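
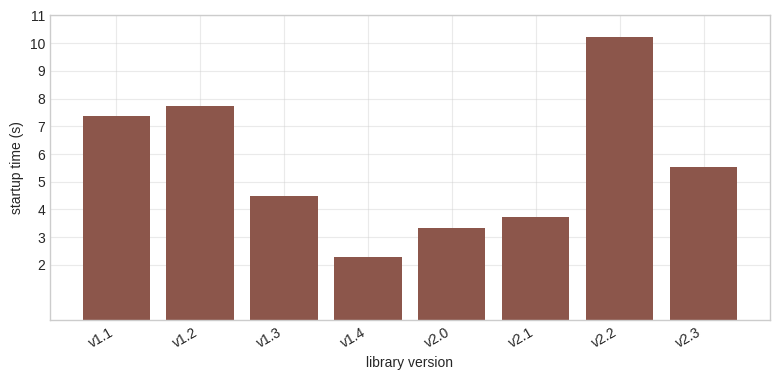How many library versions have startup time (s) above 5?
4

Above 5: v1.1, v1.2, v2.2, v2.3.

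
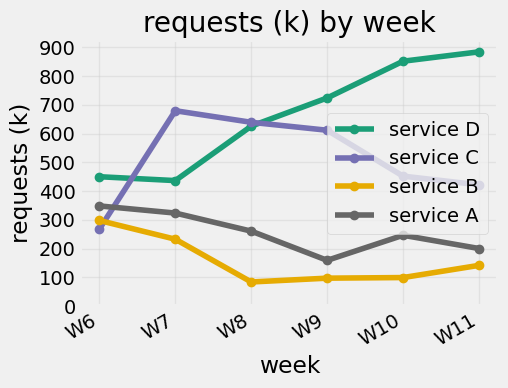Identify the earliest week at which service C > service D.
W7

W6: service C ≈ 300 vs service D ≈ 500 (not yet); W7: service C ≈ 700 vs service D ≈ 400 (first crossover).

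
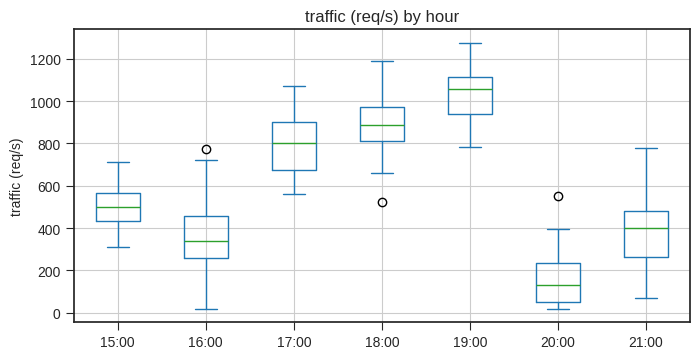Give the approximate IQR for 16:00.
≈ 200

Q3 ≈ 500, Q1 ≈ 300; IQR ≈ 200.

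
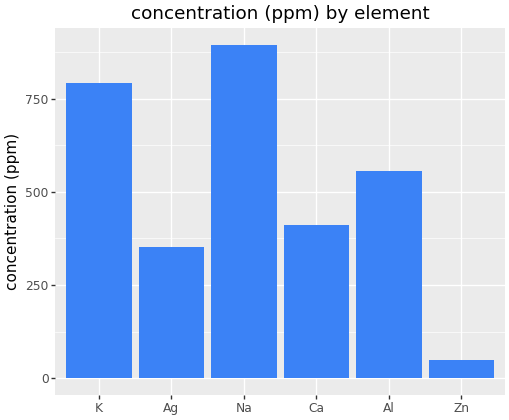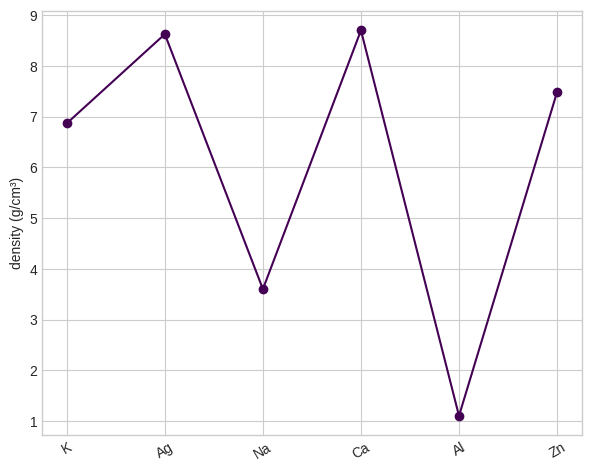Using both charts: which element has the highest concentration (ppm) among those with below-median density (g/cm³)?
Na

Chart 2 median density (g/cm³) ≈ 7; below-median elements: K, Na, Al. Among those, Na has the highest concentration (ppm) (≈ 900).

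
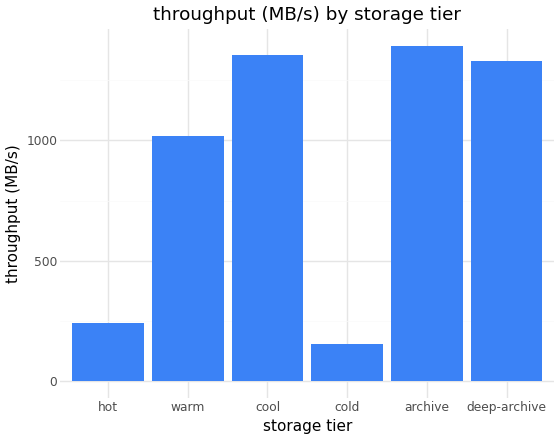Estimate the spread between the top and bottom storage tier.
≈ 1200

Max archive ≈ 1400, min cold ≈ 200; range ≈ 1200.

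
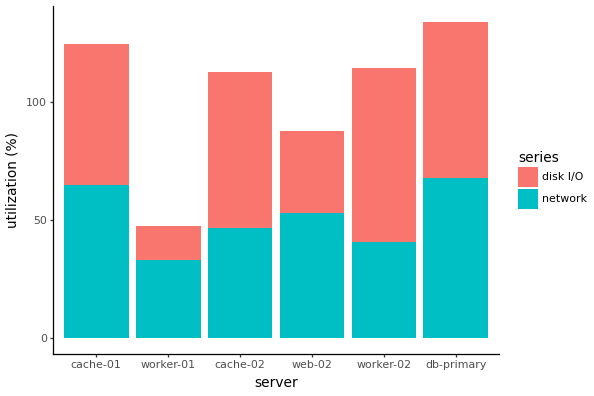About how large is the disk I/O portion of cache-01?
disk I/O top ≈ 120, bottom ≈ 60; segment ≈ 60.

≈ 60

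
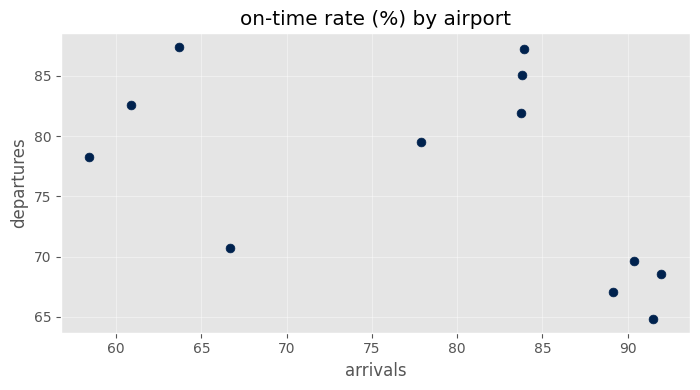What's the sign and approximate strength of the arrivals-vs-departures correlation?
Points are negatively correlated; moderate (|r| ≈ 0.5).

negative, moderate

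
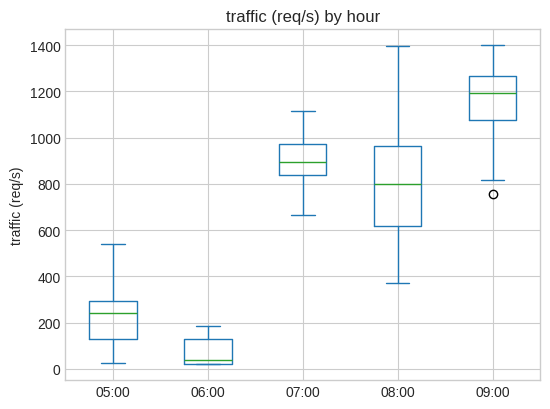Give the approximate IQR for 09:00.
Q3 ≈ 1300, Q1 ≈ 1100; IQR ≈ 200.

≈ 200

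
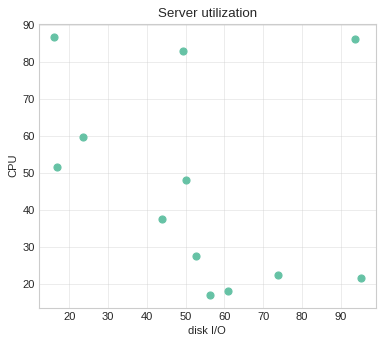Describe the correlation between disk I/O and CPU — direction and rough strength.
negative, weak

Points are negatively correlated; weak (|r| ≈ 0.3).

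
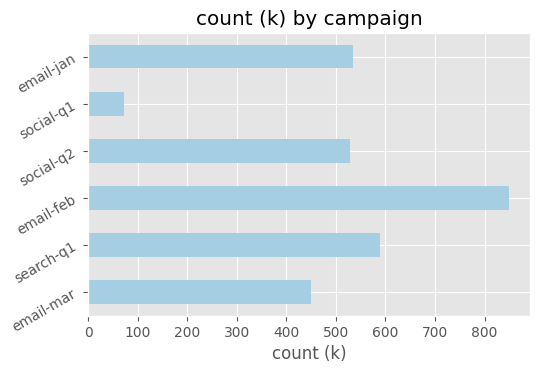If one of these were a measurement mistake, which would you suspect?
social-q1

social-q1 ≈ 100; the rest sit between ≈ 400 and ≈ 800.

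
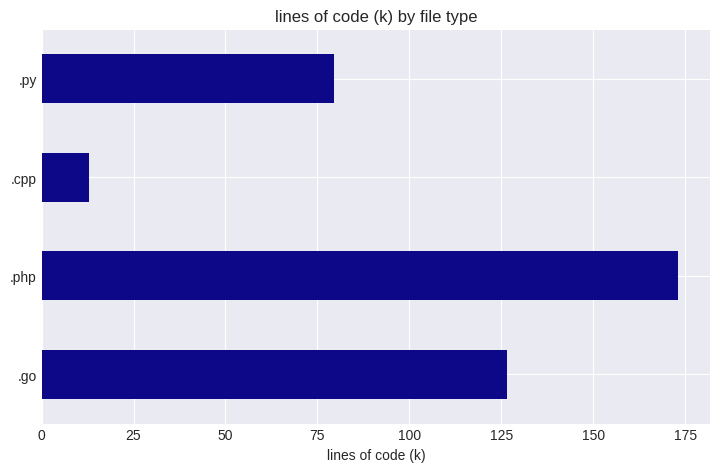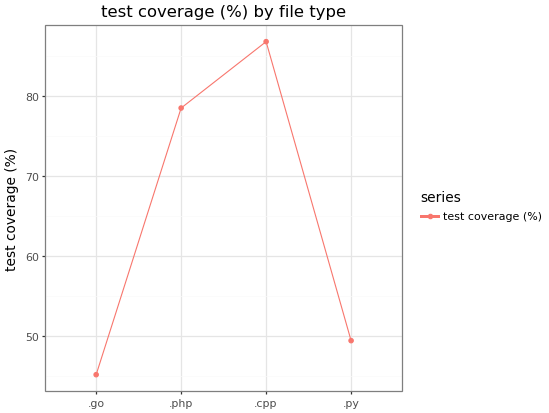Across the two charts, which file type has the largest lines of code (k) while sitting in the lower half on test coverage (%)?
Chart 2 median test coverage (%) ≈ 60; below-median file types: .go, .py. Among those, .go has the highest lines of code (k) (≈ 120).

.go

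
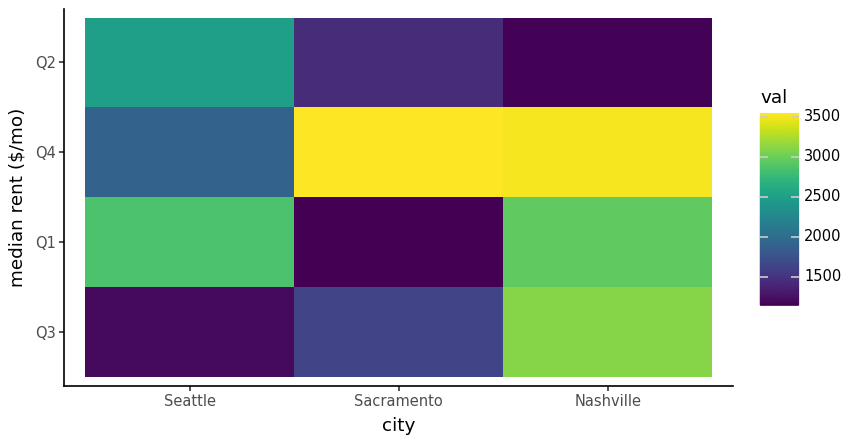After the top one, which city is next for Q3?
Sacramento

Top 3 for Q3: Nashville ≈ 3200, Sacramento ≈ 1600, Seattle ≈ 1200.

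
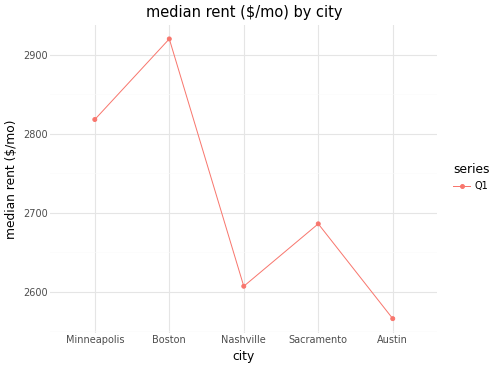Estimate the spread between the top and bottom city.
Max Boston ≈ 2900, min Austin ≈ 2550; range ≈ 350.

≈ 350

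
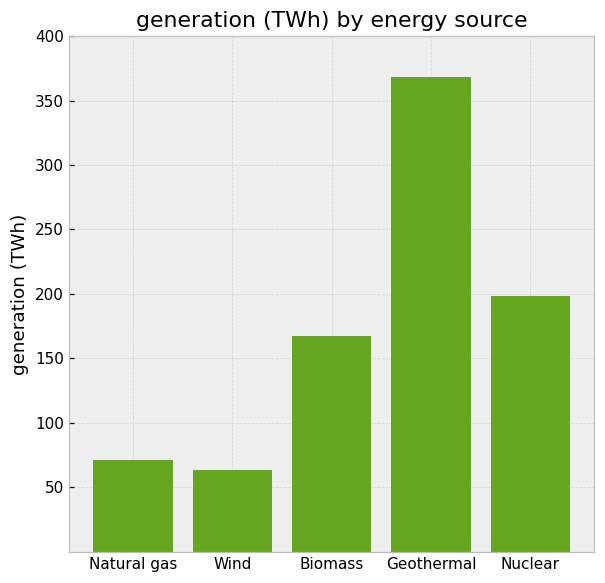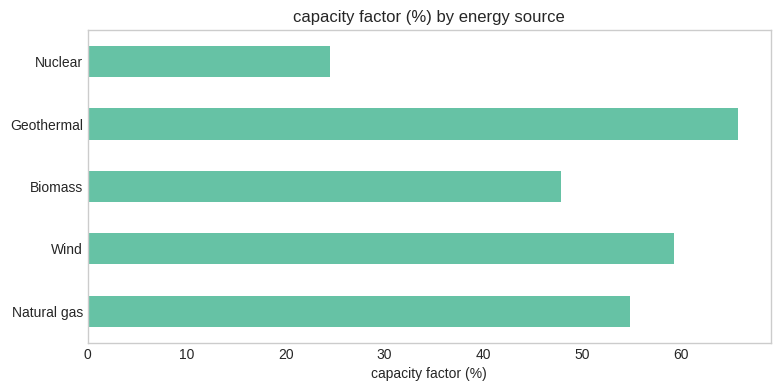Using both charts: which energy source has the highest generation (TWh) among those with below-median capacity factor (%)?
Nuclear

Chart 2 median capacity factor (%) ≈ 50; below-median energy sources: Biomass, Nuclear. Among those, Nuclear has the highest generation (TWh) (≈ 200).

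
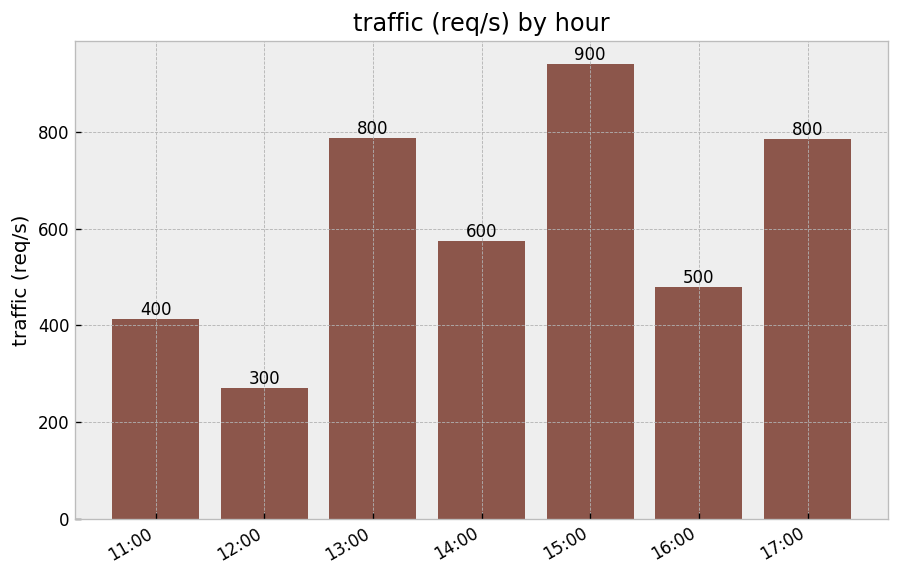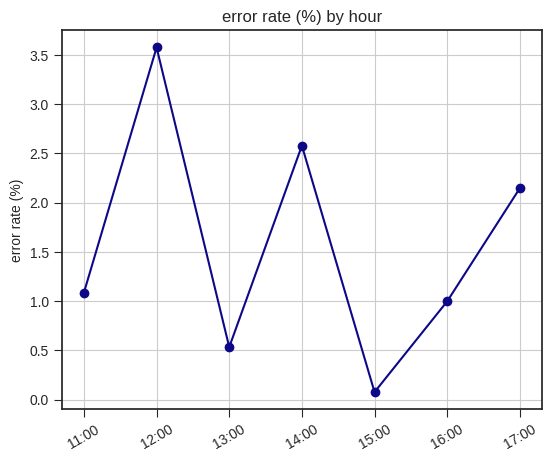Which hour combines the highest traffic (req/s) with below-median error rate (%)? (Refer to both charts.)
15:00

Chart 2 median error rate (%) ≈ 1; below-median hours: 13:00, 15:00, 16:00. Among those, 15:00 has the highest traffic (req/s) (≈ 900).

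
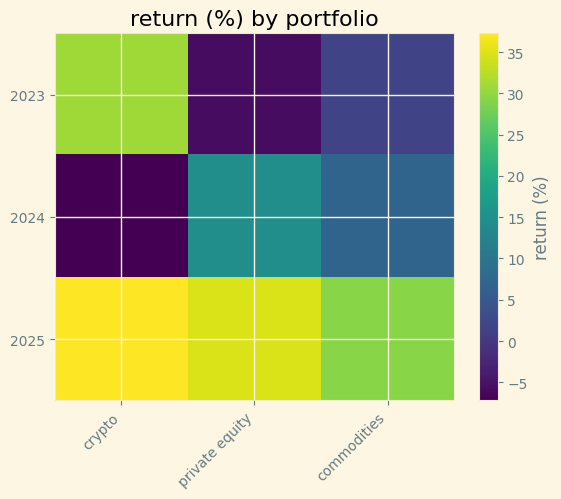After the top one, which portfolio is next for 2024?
commodities

Top 3 for 2024: private equity ≈ 15, commodities ≈ 5, crypto ≈ -5.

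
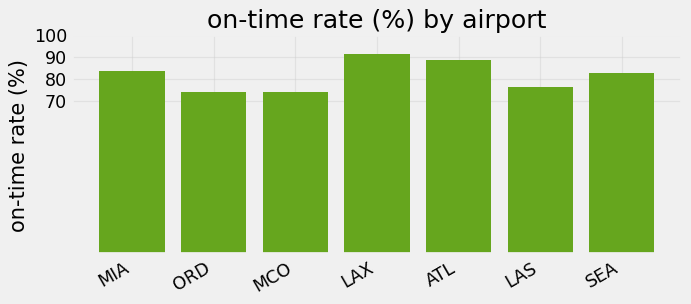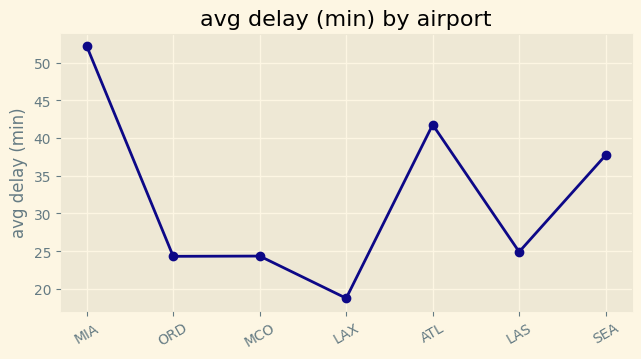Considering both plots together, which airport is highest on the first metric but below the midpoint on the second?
LAX

Chart 2 median avg delay (min) ≈ 25; below-median airports: ORD, MCO, LAX. Among those, LAX has the highest on-time rate (%) (≈ 90).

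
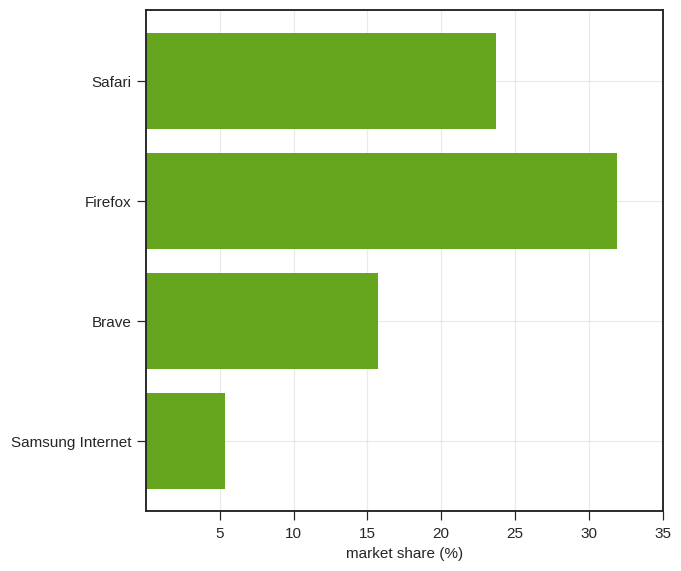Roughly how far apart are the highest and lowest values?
Max Firefox ≈ 30, min Samsung Internet ≈ 5; range ≈ 25.

≈ 25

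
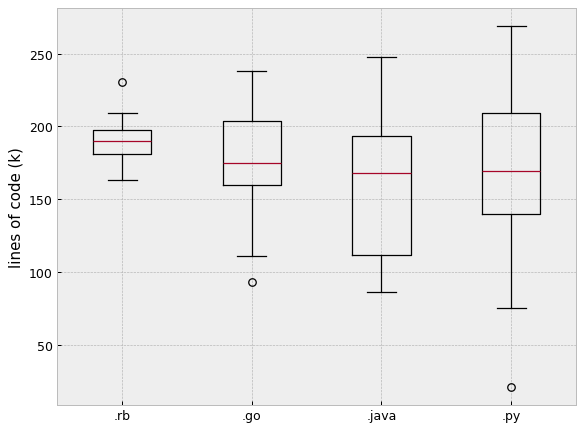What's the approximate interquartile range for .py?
≈ 70

Q3 ≈ 210, Q1 ≈ 140; IQR ≈ 70.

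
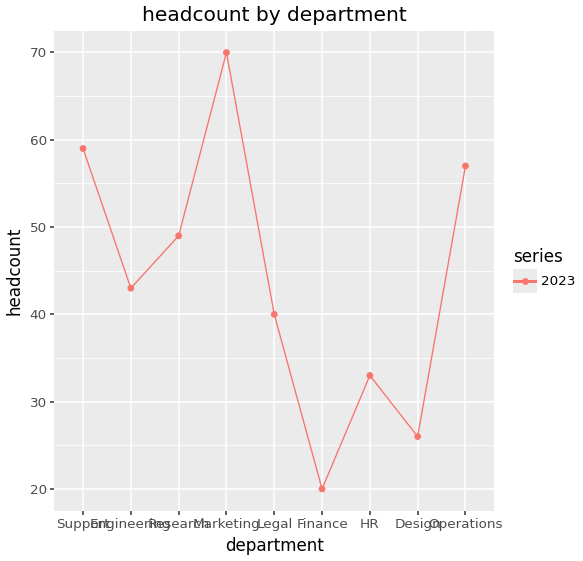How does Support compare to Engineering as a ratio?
≈ 1.33×

Support ≈ 60, Engineering ≈ 45; 60/45 ≈ 1.33.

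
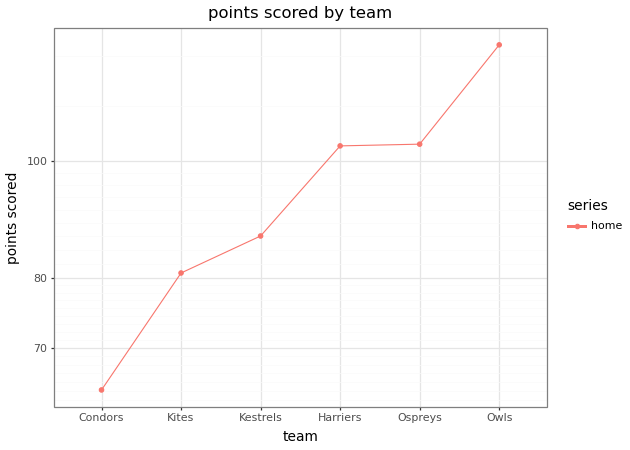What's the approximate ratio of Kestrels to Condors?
≈ 1.5×

Kestrels ≈ 90, Condors ≈ 60; 90/60 ≈ 1.5.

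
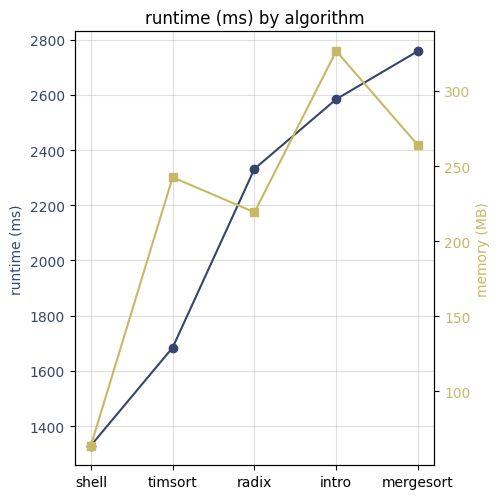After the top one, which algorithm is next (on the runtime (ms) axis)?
Top 3 (on the runtime (ms) axis): mergesort ≈ 2800, intro ≈ 2600, radix ≈ 2400.

intro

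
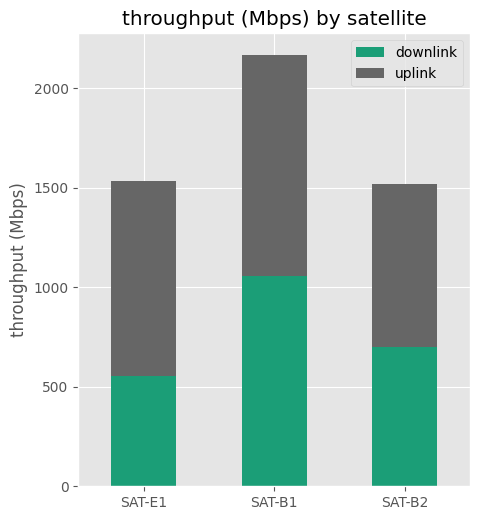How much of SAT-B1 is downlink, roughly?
≈ 1000

downlink top ≈ 1000, bottom ≈ 0; segment ≈ 1000.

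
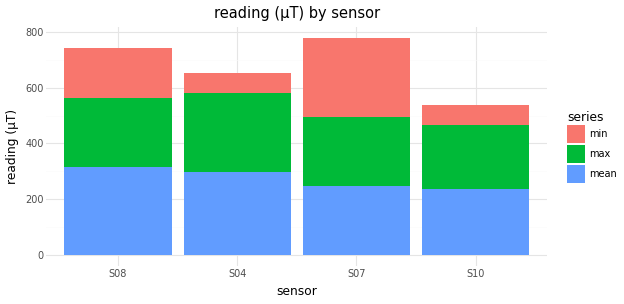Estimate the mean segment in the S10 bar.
mean top ≈ 200, bottom ≈ 0; segment ≈ 200.

≈ 200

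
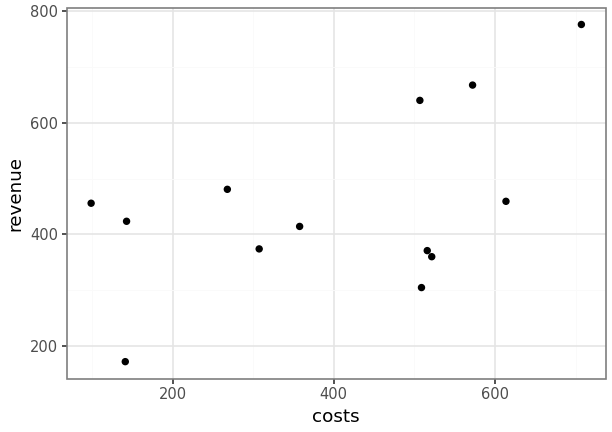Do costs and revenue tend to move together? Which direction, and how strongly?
Points are positively correlated; moderate (|r| ≈ 0.5).

positive, moderate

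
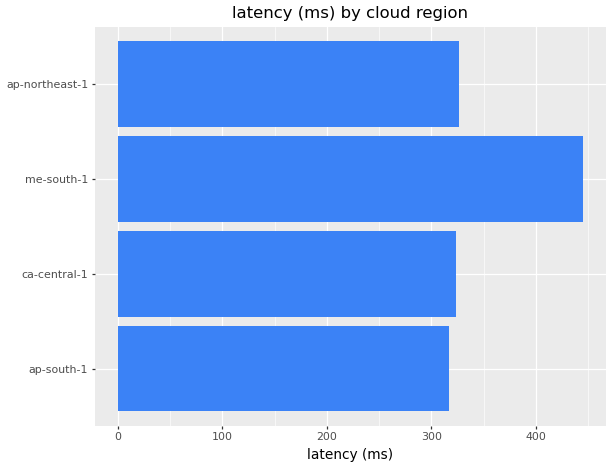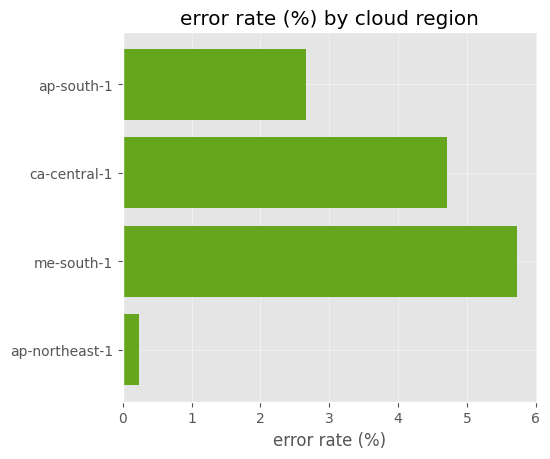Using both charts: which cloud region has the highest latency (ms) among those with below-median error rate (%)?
ap-northeast-1

Chart 2 median error rate (%) ≈ 4; below-median cloud regions: ap-south-1, ap-northeast-1. Among those, ap-northeast-1 has the highest latency (ms) (≈ 350).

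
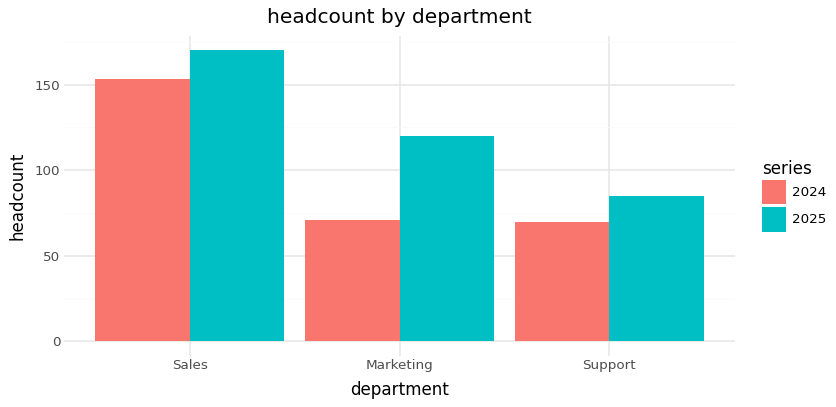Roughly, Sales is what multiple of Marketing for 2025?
Sales ≈ 160, Marketing ≈ 120; 160/120 ≈ 1.33.

≈ 1.33×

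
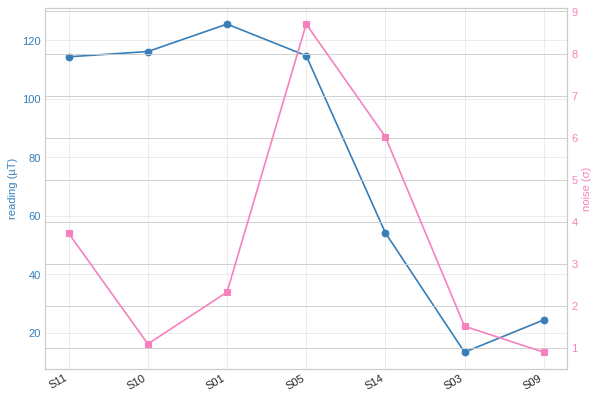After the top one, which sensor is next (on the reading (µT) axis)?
Top 3 (on the reading (µT) axis): S01 ≈ 130, S10 ≈ 120, S05 ≈ 110.

S10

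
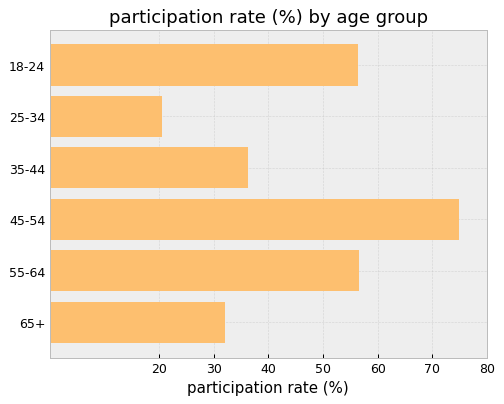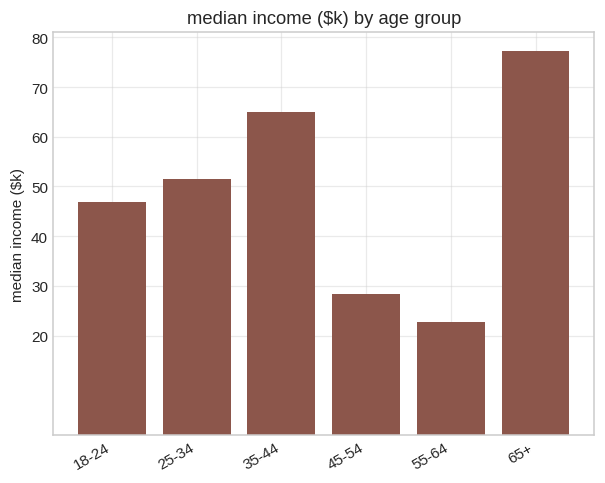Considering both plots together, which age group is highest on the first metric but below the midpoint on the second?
Chart 2 median median income ($k) ≈ 50; below-median age groups: 18-24, 45-54, 55-64. Among those, 45-54 has the highest participation rate (%) (≈ 70).

45-54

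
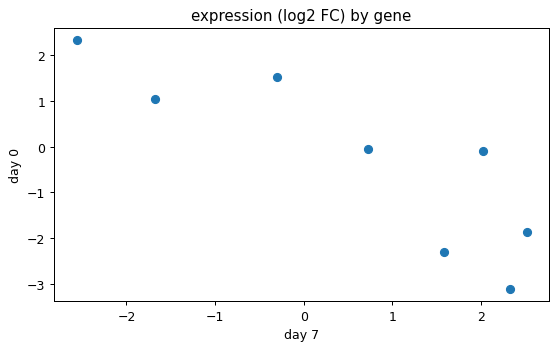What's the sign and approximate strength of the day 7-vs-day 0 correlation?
Points are negatively correlated; strong (|r| ≈ 0.9).

negative, strong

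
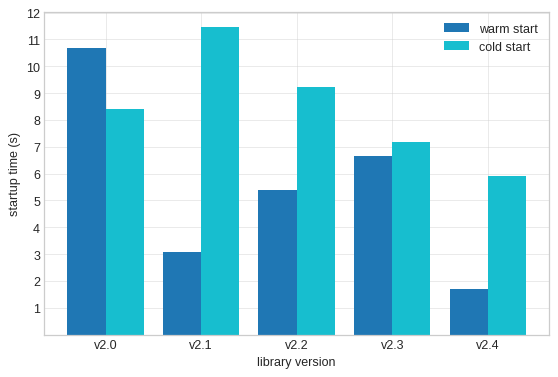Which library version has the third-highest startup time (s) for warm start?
Top 4 for warm start: v2.0 ≈ 11, v2.3 ≈ 7, v2.2 ≈ 5, v2.1 ≈ 3.

v2.2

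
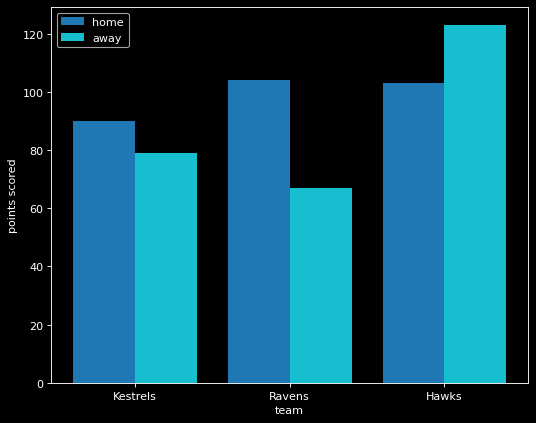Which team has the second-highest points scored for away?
Kestrels

Top 3 for away: Hawks ≈ 120, Kestrels ≈ 80, Ravens ≈ 60.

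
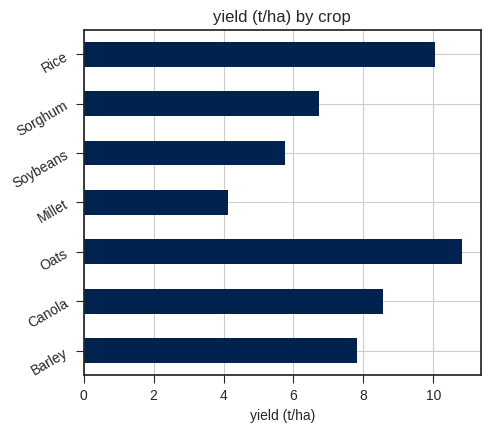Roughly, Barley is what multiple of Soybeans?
≈ 1.33×

Barley ≈ 8, Soybeans ≈ 6; 8/6 ≈ 1.33.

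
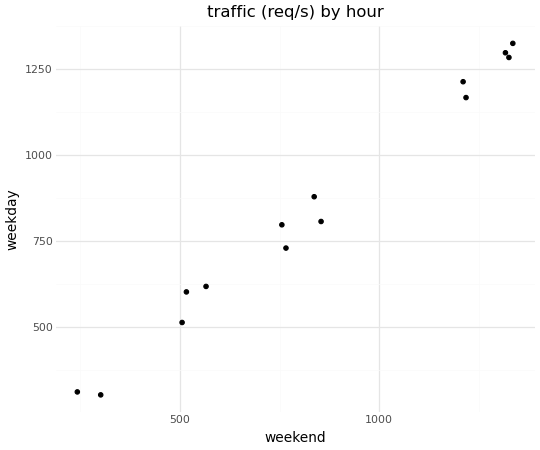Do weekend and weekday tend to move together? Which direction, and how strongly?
positive, strong

Points are positively correlated; strong (|r| ≈ 1.0).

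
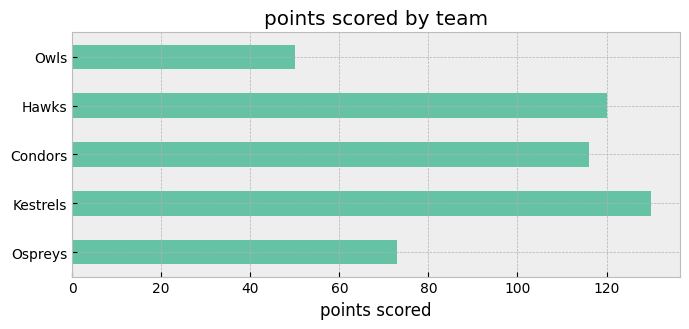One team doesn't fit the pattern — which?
Owls ≈ 40; the rest sit between ≈ 80 and ≈ 120.

Owls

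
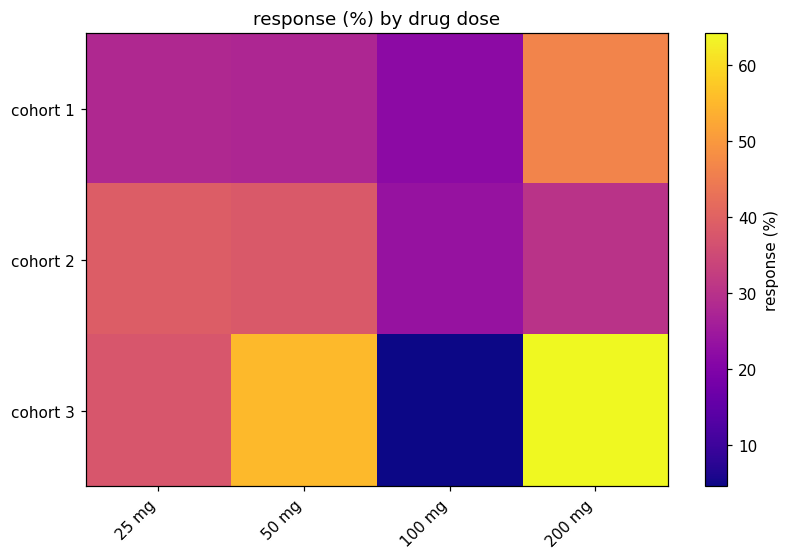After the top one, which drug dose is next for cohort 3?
50 mg

Top 3 for cohort 3: 200 mg ≈ 65, 50 mg ≈ 55, 25 mg ≈ 35.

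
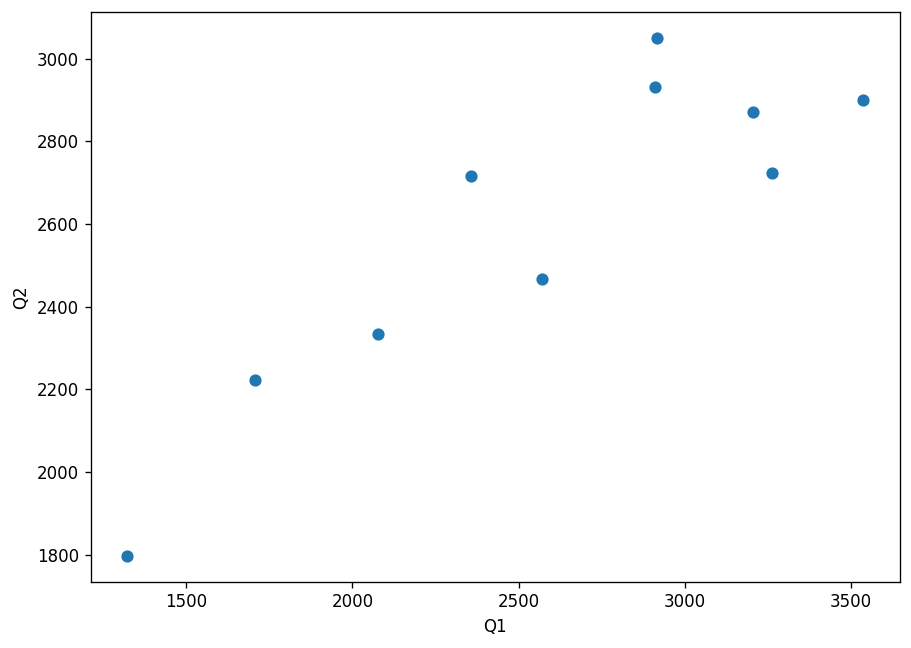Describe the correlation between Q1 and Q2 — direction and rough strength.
Points are positively correlated; strong (|r| ≈ 0.9).

positive, strong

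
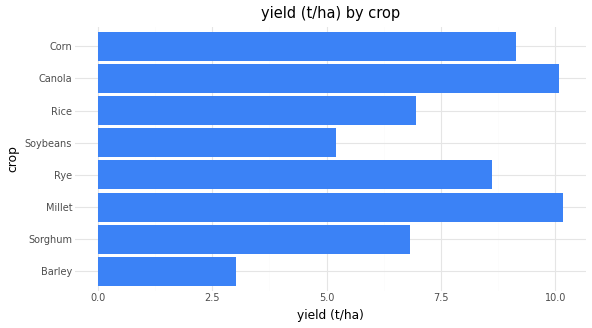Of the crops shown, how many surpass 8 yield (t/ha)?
4

Above 8: Millet, Rye, Canola, Corn.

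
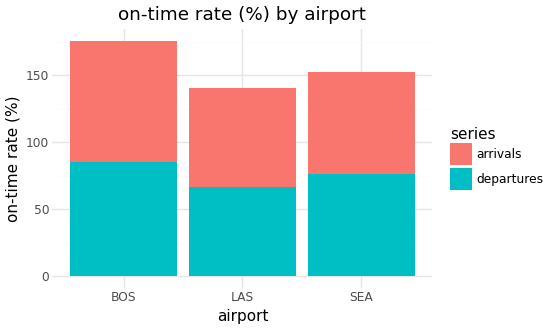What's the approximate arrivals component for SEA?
≈ 80

arrivals top ≈ 160, bottom ≈ 80; segment ≈ 80.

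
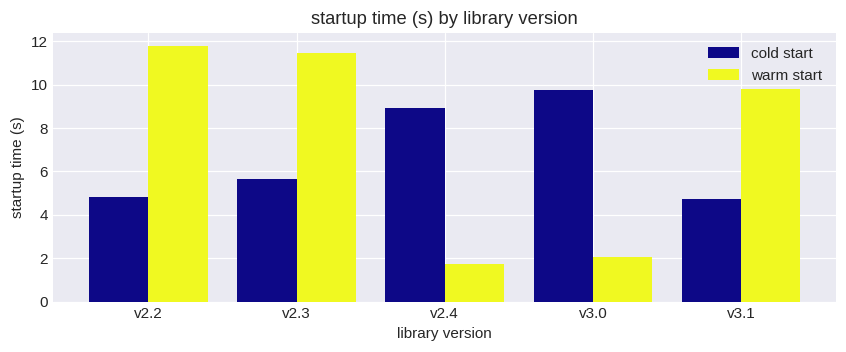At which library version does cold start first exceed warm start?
v2.3: cold start ≈ 6 vs warm start ≈ 11 (not yet); v2.4: cold start ≈ 9 vs warm start ≈ 2 (first crossover).

v2.4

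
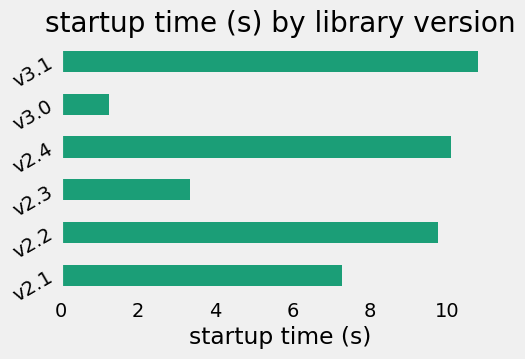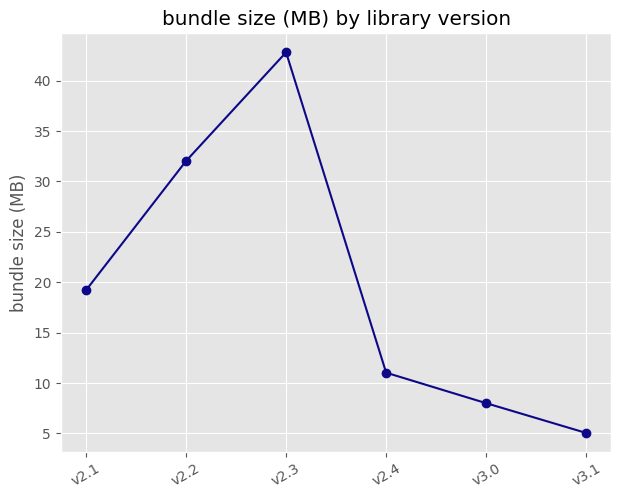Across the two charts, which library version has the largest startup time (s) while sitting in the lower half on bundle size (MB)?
v3.1

Chart 2 median bundle size (MB) ≈ 15; below-median library versions: v2.4, v3.0, v3.1. Among those, v3.1 has the highest startup time (s) (≈ 11).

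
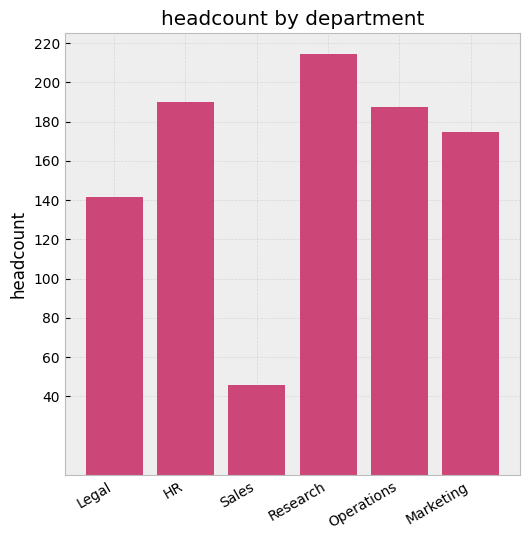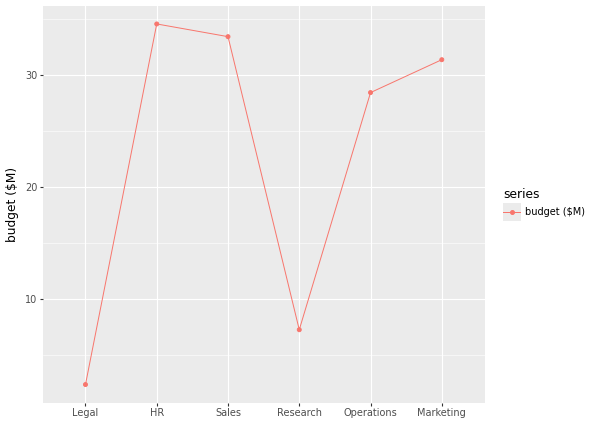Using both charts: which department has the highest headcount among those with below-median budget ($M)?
Research

Chart 2 median budget ($M) ≈ 30; below-median departments: Legal, Research, Operations. Among those, Research has the highest headcount (≈ 220).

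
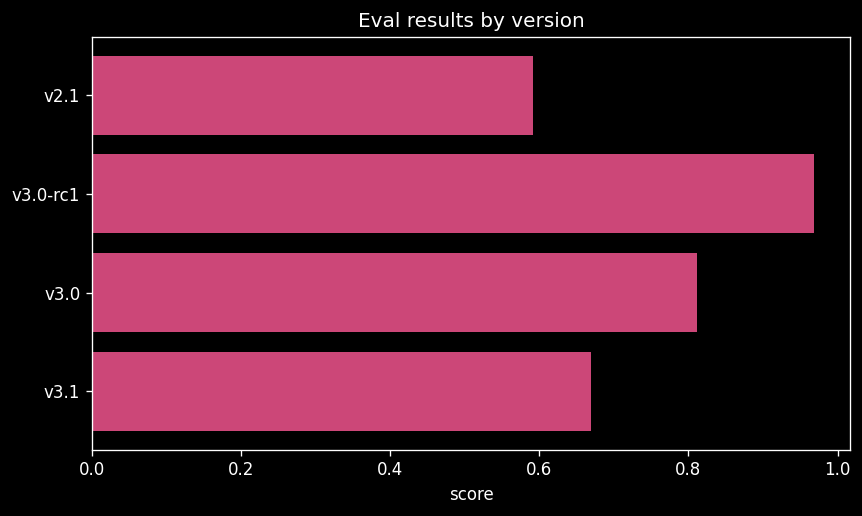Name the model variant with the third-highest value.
v3.1

Top 4: v3.0-rc1 ≈ 1.0, v3.0 ≈ 0.8, v3.1 ≈ 0.7, v2.1 ≈ 0.6.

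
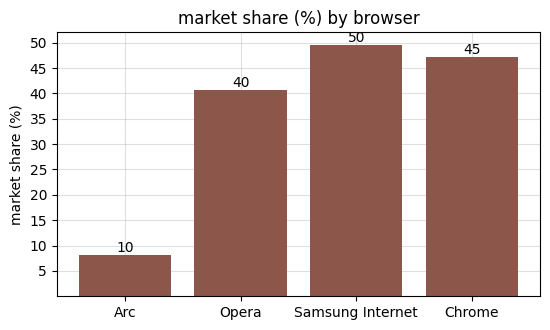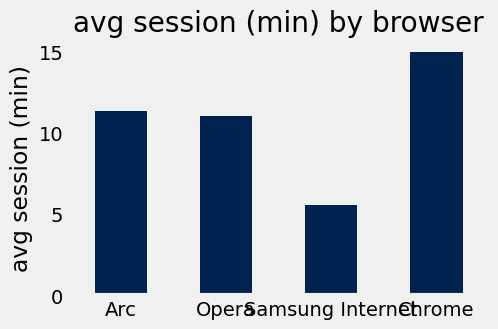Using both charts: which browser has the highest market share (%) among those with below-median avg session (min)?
Chart 2 median avg session (min) ≈ 12; below-median browsers: Opera, Samsung Internet. Among those, Samsung Internet has the highest market share (%) (≈ 50).

Samsung Internet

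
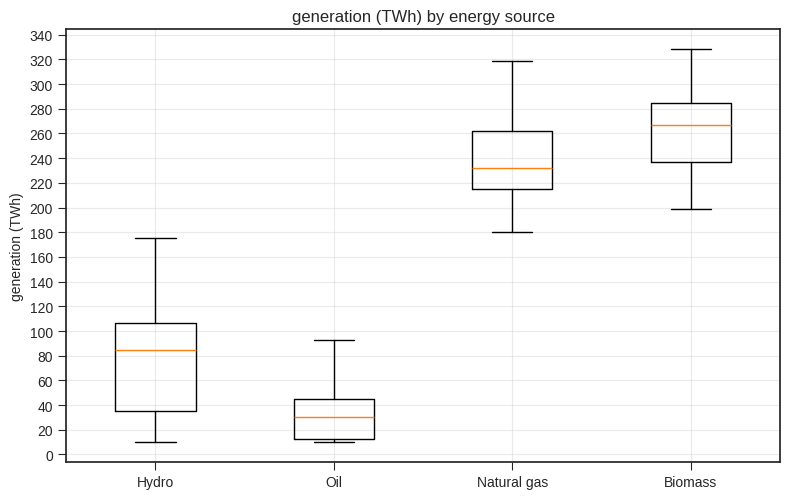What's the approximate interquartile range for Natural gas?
≈ 40

Q3 ≈ 260, Q1 ≈ 220; IQR ≈ 40.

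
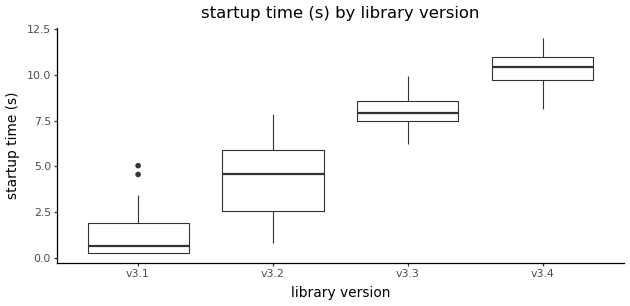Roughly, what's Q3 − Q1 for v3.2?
Q3 ≈ 6, Q1 ≈ 3; IQR ≈ 3.

≈ 3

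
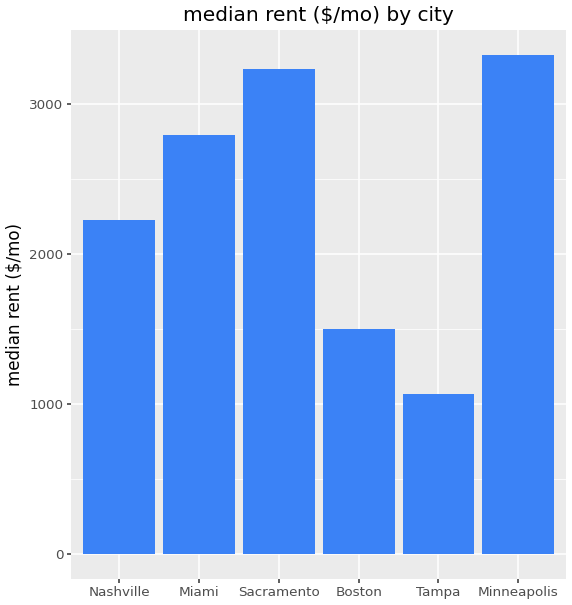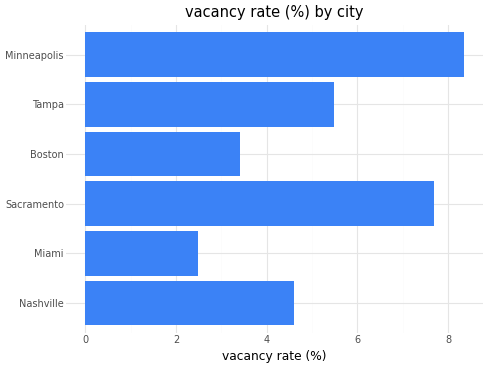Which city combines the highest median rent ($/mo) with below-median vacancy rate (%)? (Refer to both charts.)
Miami

Chart 2 median vacancy rate (%) ≈ 5; below-median cities: Nashville, Miami, Boston. Among those, Miami has the highest median rent ($/mo) (≈ 3000).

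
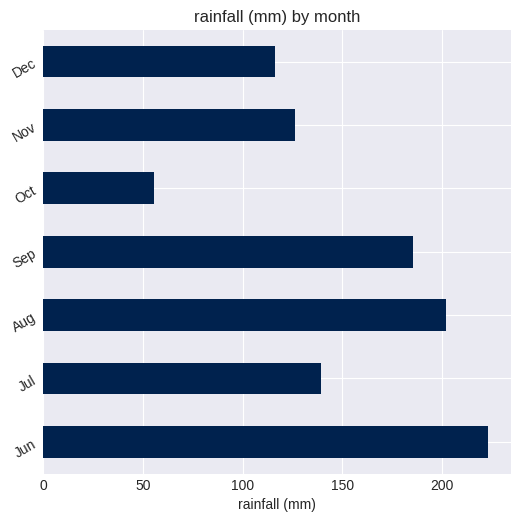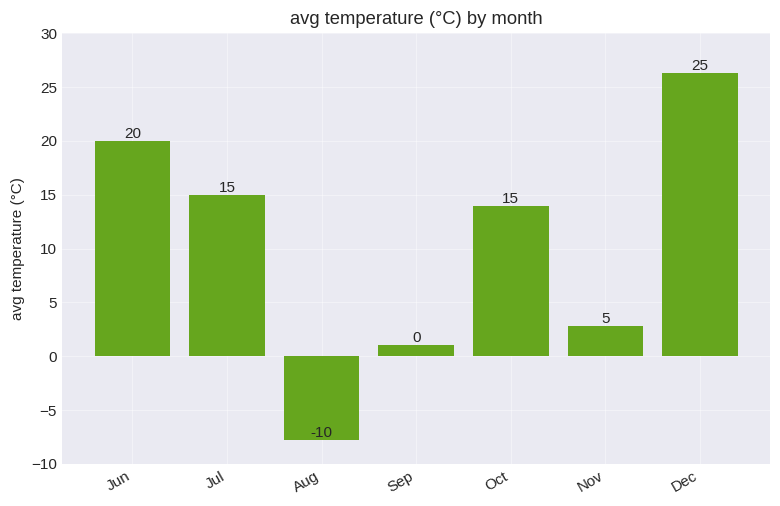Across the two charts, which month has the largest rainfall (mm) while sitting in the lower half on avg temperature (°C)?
Chart 2 median avg temperature (°C) ≈ 15; below-median months: Aug, Sep, Nov. Among those, Aug has the highest rainfall (mm) (≈ 200).

Aug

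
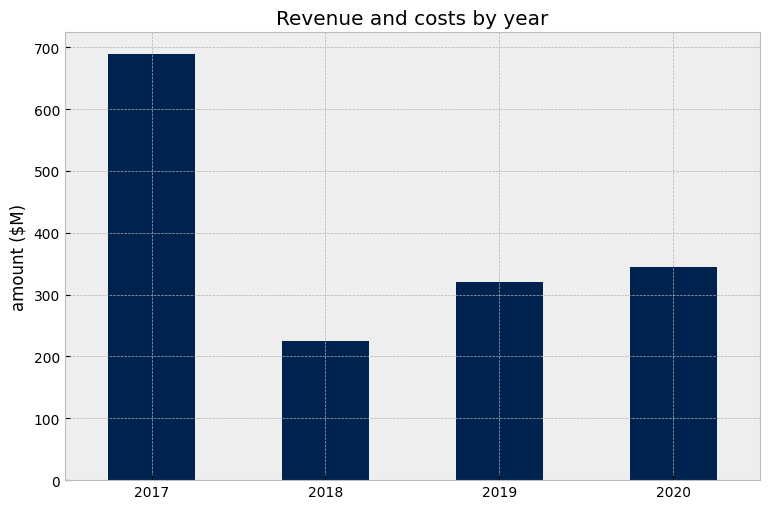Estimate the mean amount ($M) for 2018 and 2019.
(200 + 300) / 2 ≈ 250.

≈ 250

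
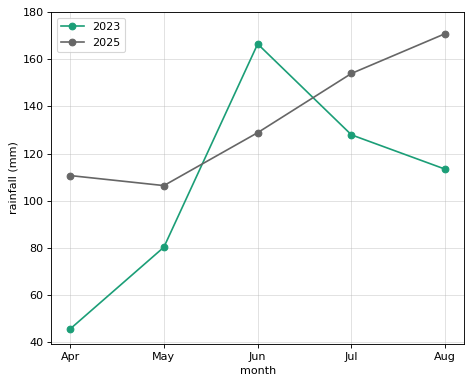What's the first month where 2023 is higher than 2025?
Jun

May: 2023 ≈ 80 vs 2025 ≈ 100 (not yet); Jun: 2023 ≈ 160 vs 2025 ≈ 120 (first crossover).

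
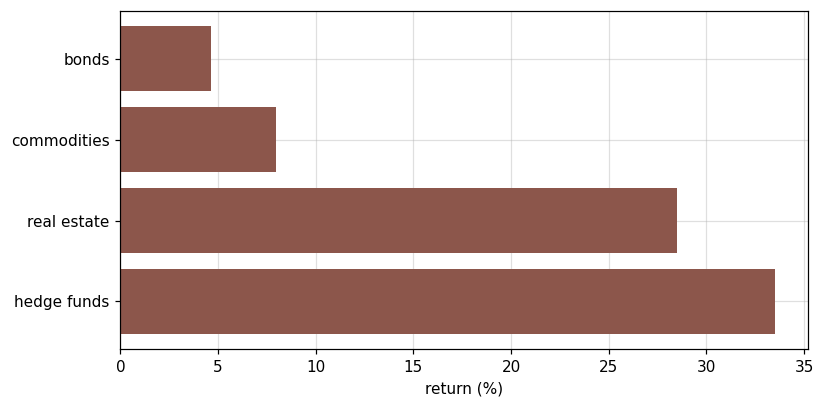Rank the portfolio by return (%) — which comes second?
Top 3: hedge funds ≈ 35, real estate ≈ 30, commodities ≈ 10.

real estate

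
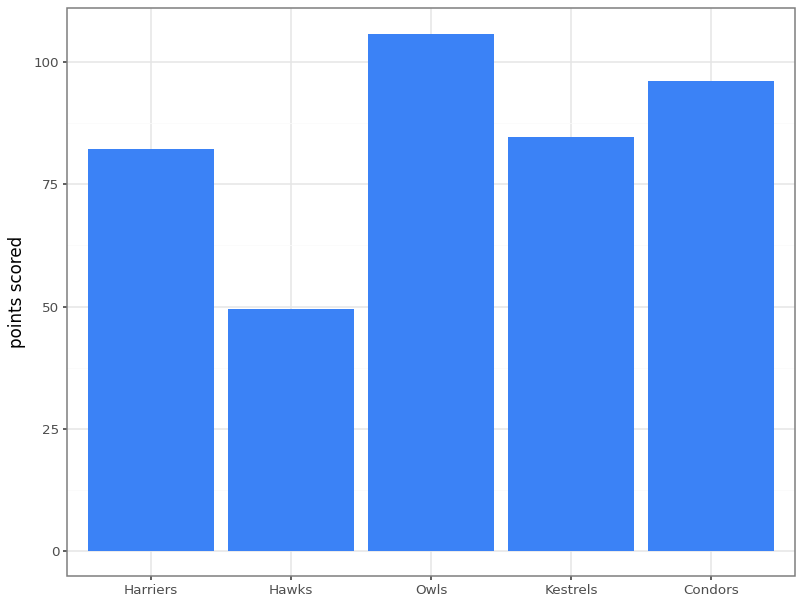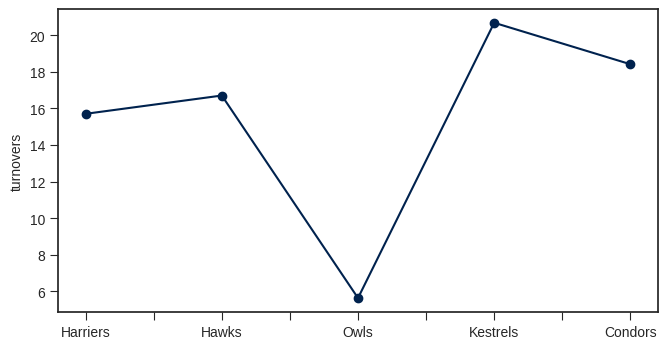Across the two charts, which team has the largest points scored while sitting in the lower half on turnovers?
Chart 2 median turnovers ≈ 16; below-median teams: Harriers, Owls. Among those, Owls has the highest points scored (≈ 110).

Owls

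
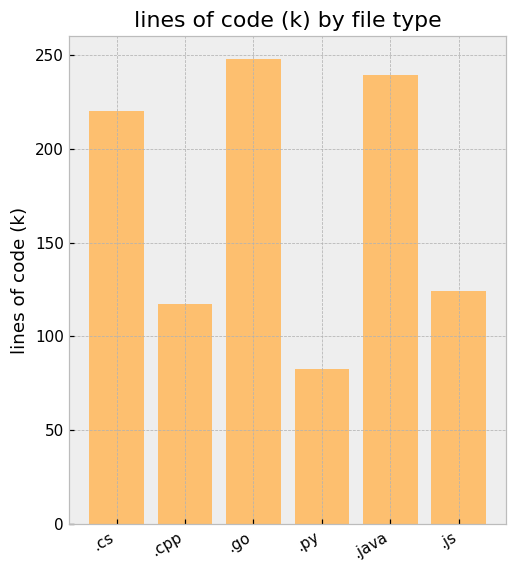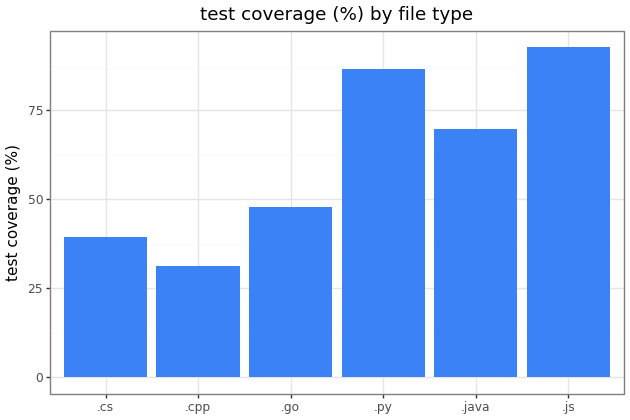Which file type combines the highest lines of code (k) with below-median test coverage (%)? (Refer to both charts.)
.go

Chart 2 median test coverage (%) ≈ 60; below-median file types: .cs, .cpp, .go. Among those, .go has the highest lines of code (k) (≈ 250).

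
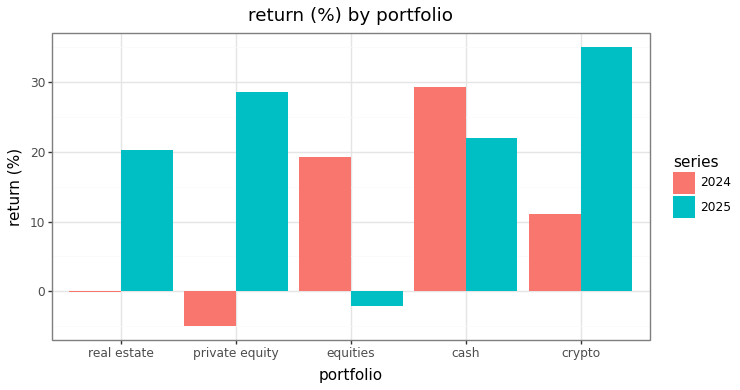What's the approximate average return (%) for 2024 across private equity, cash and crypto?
≈ 12

(-5 + 30 + 10) / 3 ≈ 12.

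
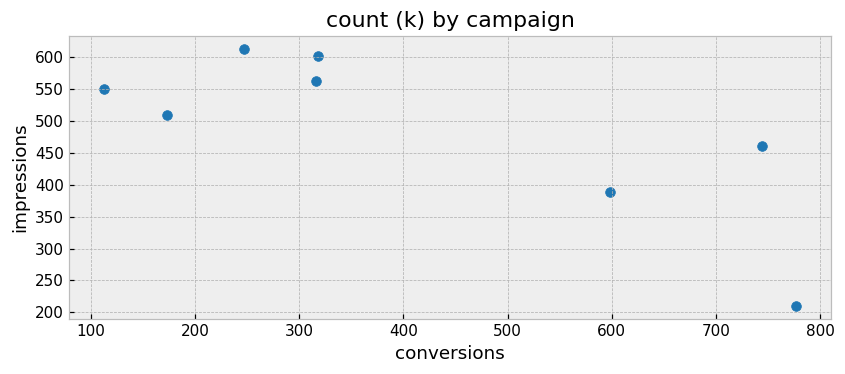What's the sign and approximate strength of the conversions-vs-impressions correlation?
negative, strong

Points are negatively correlated; strong (|r| ≈ 0.8).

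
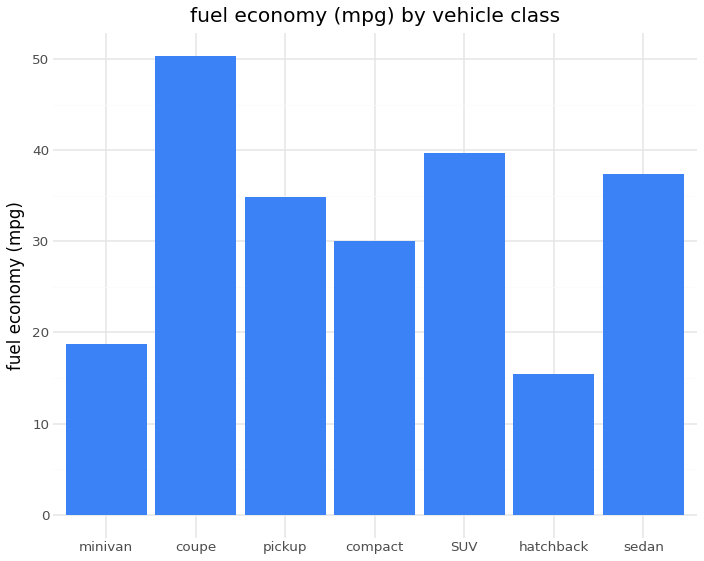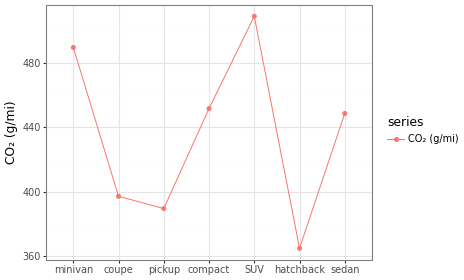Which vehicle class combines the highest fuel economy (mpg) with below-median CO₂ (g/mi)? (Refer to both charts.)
coupe

Chart 2 median CO₂ (g/mi) ≈ 450; below-median vehicle classes: coupe, pickup, hatchback. Among those, coupe has the highest fuel economy (mpg) (≈ 50).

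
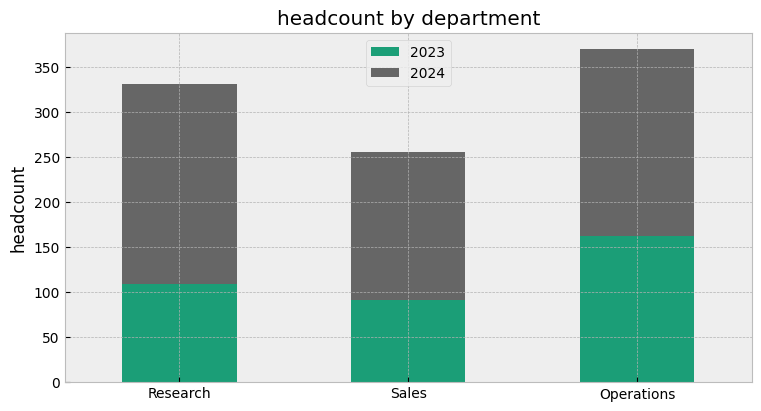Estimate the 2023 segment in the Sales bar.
≈ 100

2023 top ≈ 100, bottom ≈ 0; segment ≈ 100.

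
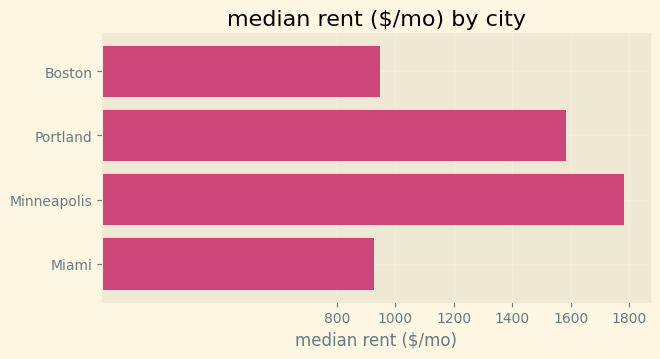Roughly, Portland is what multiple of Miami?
Portland ≈ 1600, Miami ≈ 1000; 1600/1000 ≈ 1.6.

≈ 1.6×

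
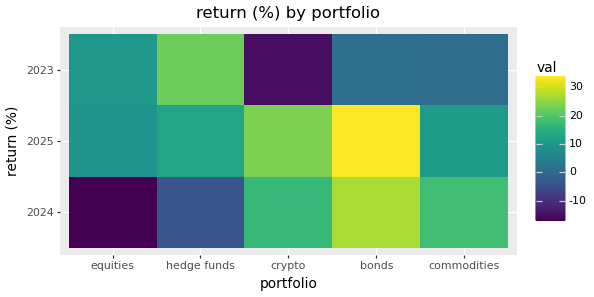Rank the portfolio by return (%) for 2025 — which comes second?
crypto

Top 3 for 2025: bonds ≈ 35, crypto ≈ 25, hedge funds ≈ 15.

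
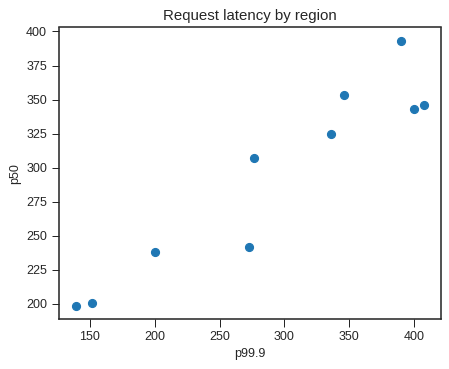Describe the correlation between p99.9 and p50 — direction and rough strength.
Points are positively correlated; strong (|r| ≈ 0.9).

positive, strong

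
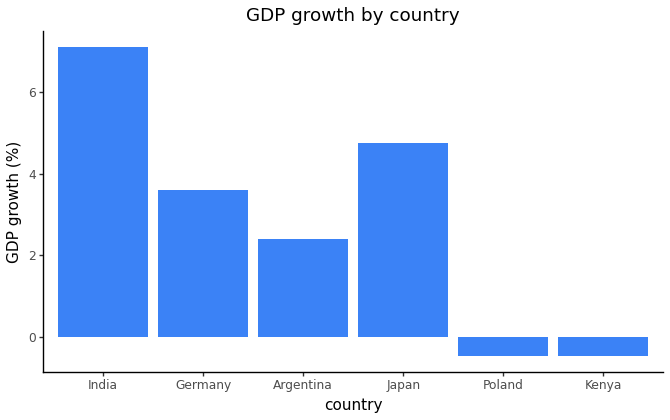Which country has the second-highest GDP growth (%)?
Top 3: India ≈ 7, Japan ≈ 5, Germany ≈ 4.

Japan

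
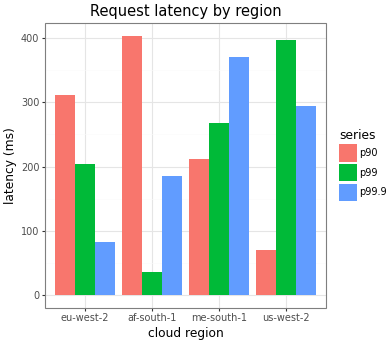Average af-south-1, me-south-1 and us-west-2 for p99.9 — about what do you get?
≈ 283

(200 + 350 + 300) / 3 ≈ 283.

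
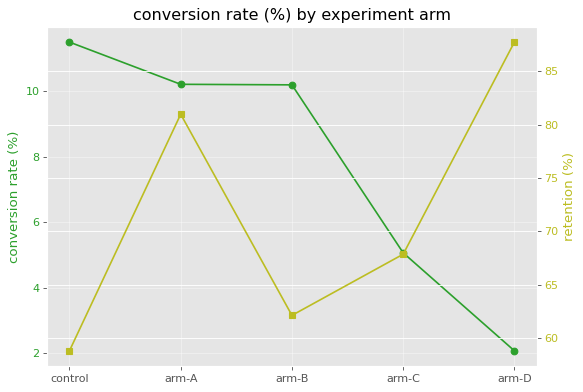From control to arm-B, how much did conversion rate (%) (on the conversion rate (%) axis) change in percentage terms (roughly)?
control ≈ 11, arm-B ≈ 10; (10 − 11) / 11 ≈ -9.1%.

≈ -9.1%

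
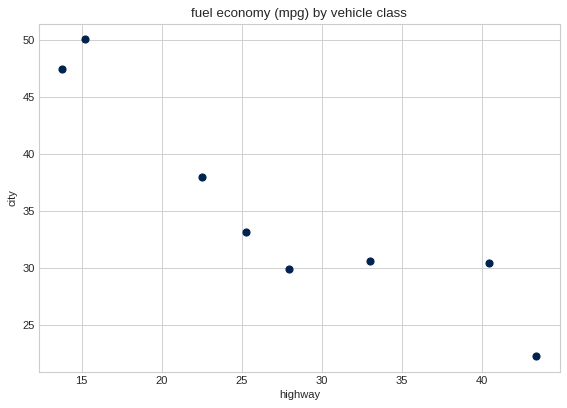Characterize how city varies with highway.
Points are negatively correlated; strong (|r| ≈ 0.9).

negative, strong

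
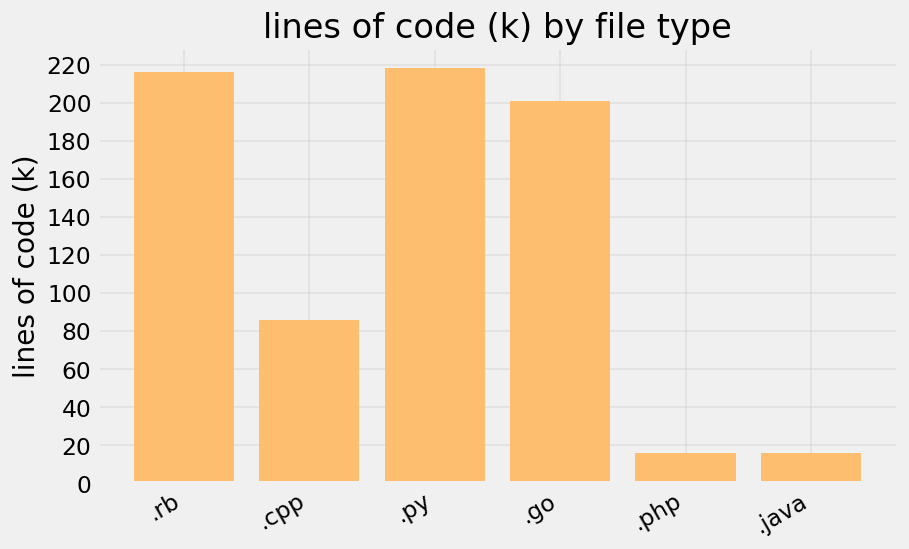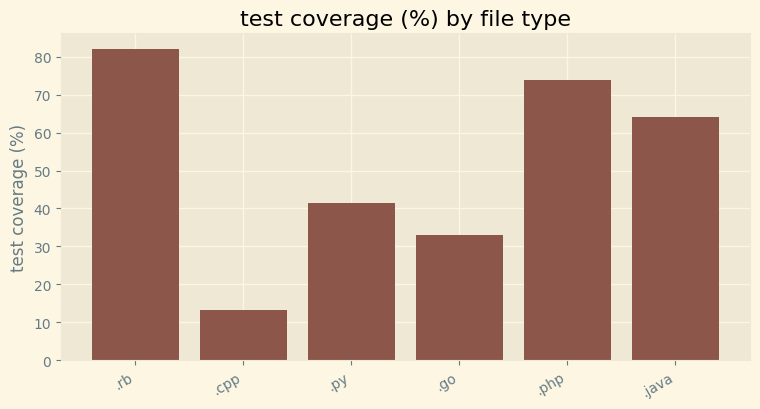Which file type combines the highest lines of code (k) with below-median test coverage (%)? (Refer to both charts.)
.py

Chart 2 median test coverage (%) ≈ 50; below-median file types: .cpp, .py, .go. Among those, .py has the highest lines of code (k) (≈ 220).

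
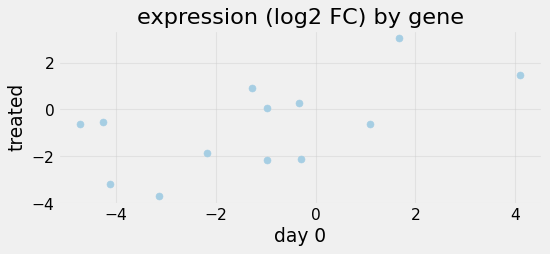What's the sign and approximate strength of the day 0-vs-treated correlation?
positive, moderate

Points are positively correlated; moderate (|r| ≈ 0.6).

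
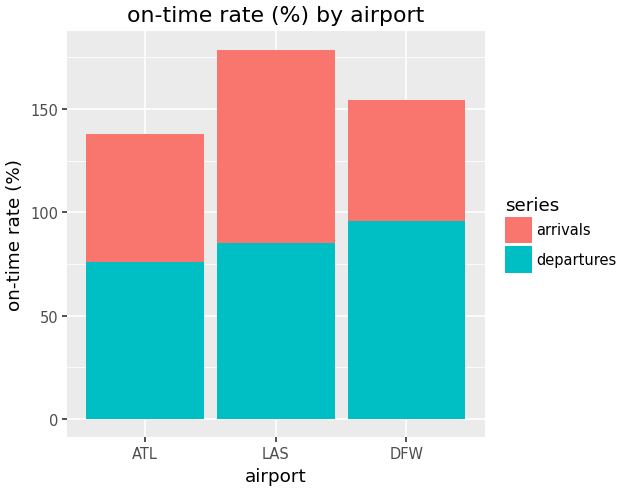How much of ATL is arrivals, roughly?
≈ 60

arrivals top ≈ 140, bottom ≈ 80; segment ≈ 60.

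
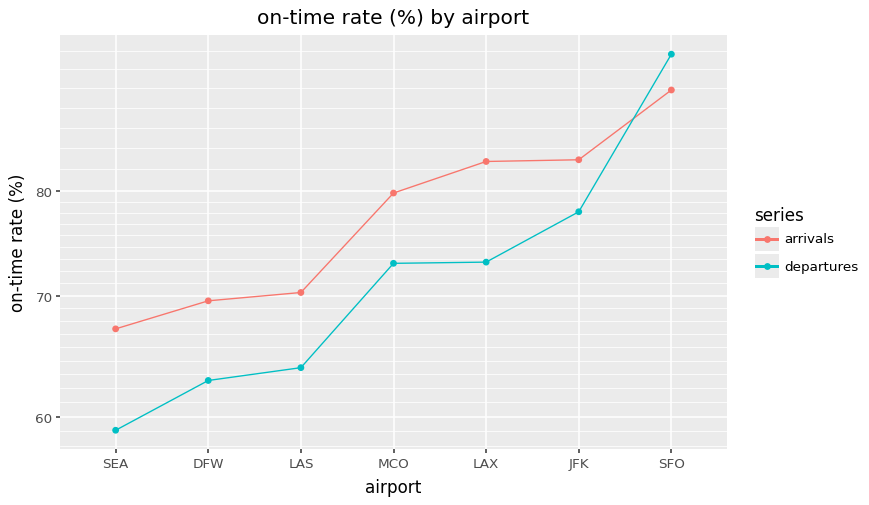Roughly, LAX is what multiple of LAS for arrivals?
≈ 1.21×

LAX ≈ 85, LAS ≈ 70; 85/70 ≈ 1.21.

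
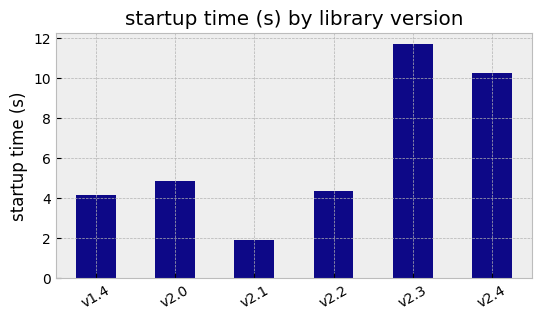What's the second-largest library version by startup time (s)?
Top 3: v2.3 ≈ 12, v2.4 ≈ 10, v2.0 ≈ 5.

v2.4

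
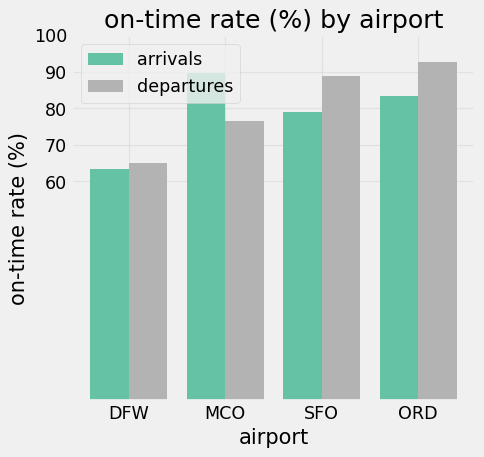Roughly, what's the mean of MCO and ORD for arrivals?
(90 + 80) / 2 ≈ 85.

≈ 85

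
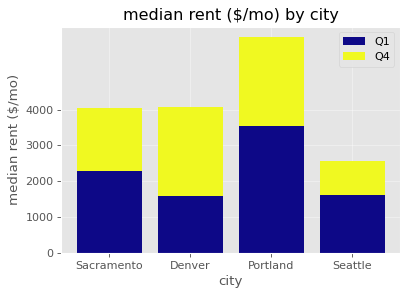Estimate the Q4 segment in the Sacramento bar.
Q4 top ≈ 4000, bottom ≈ 2000; segment ≈ 2000.

≈ 2000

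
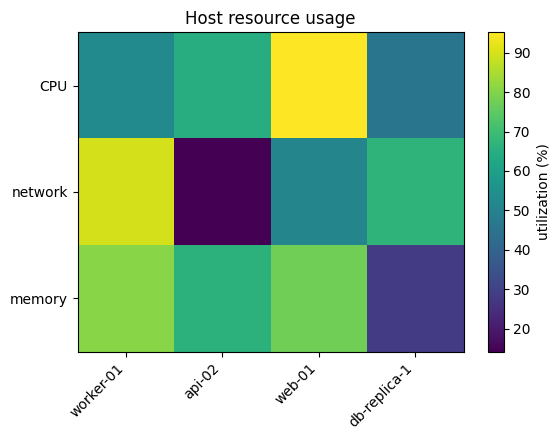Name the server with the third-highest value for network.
web-01

Top 4 for network: worker-01 ≈ 90, db-replica-1 ≈ 70, web-01 ≈ 50, api-02 ≈ 10.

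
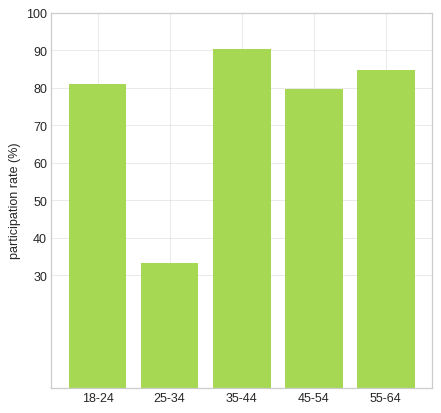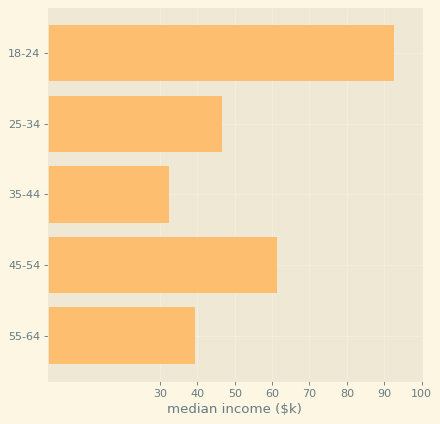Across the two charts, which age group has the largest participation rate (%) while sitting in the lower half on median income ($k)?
35-44

Chart 2 median median income ($k) ≈ 50; below-median age groups: 35-44, 55-64. Among those, 35-44 has the highest participation rate (%) (≈ 90).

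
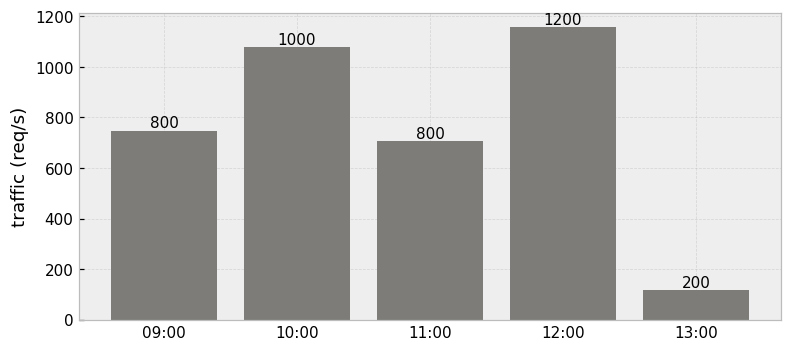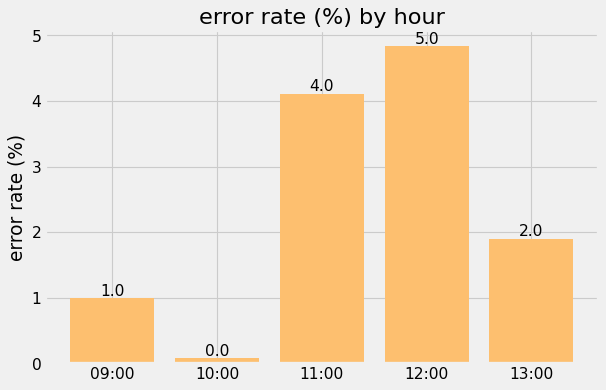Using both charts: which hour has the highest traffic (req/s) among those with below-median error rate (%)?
Chart 2 median error rate (%) ≈ 2; below-median hours: 09:00, 10:00. Among those, 10:00 has the highest traffic (req/s) (≈ 1000).

10:00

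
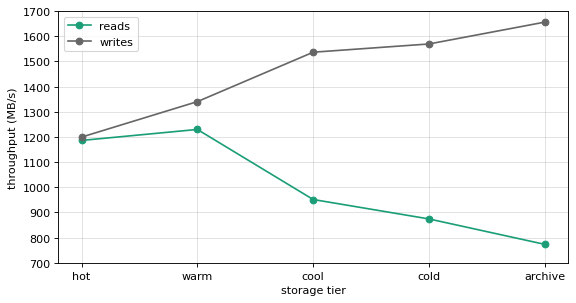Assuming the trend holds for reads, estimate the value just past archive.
≈ 700

Last three: 1000, 900, 800 → slope ≈ -100/step → next ≈ 700.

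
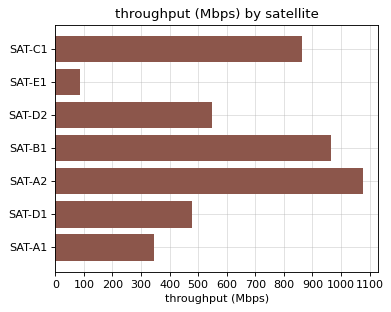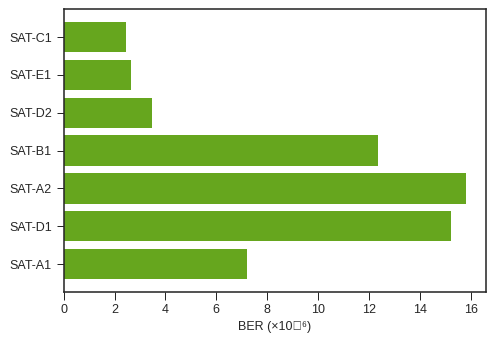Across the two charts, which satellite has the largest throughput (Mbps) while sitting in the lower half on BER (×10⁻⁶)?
SAT-C1

Chart 2 median BER (×10⁻⁶) ≈ 8; below-median satellites: SAT-C1, SAT-E1, SAT-D2. Among those, SAT-C1 has the highest throughput (Mbps) (≈ 900).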